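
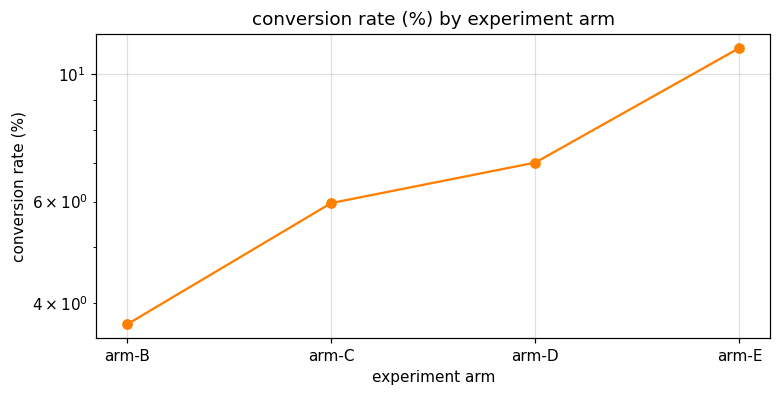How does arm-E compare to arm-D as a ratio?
arm-E ≈ 11, arm-D ≈ 7; 11/7 ≈ 1.57.

≈ 1.57×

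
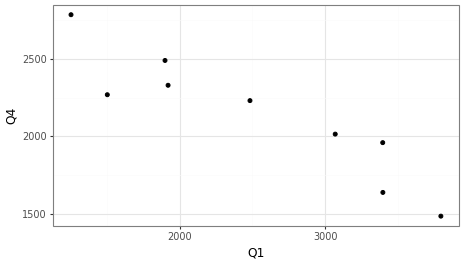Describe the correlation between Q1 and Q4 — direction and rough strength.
Points are negatively correlated; strong (|r| ≈ 0.9).

negative, strong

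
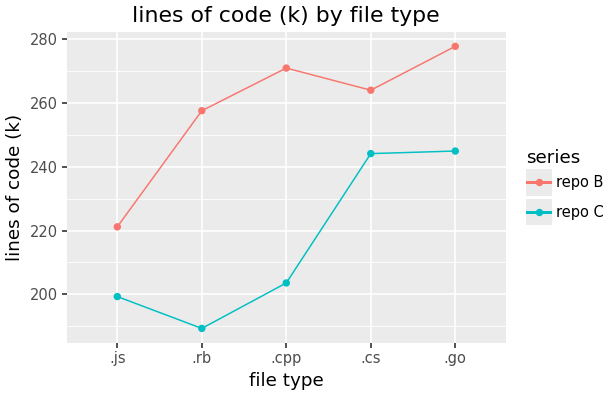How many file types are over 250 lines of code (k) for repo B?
Above 250: .rb, .cpp, .cs, .go.

4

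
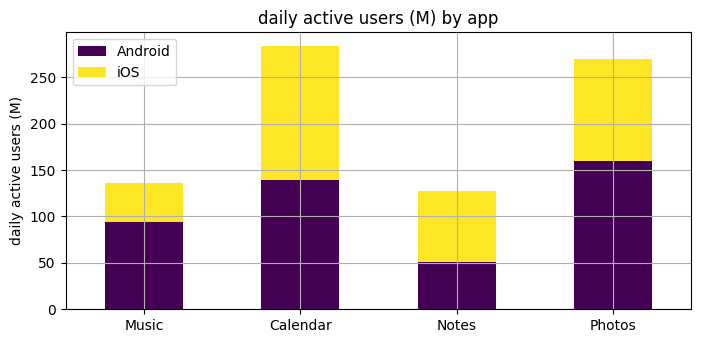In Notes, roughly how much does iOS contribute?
≈ 75

iOS top ≈ 125, bottom ≈ 50; segment ≈ 75.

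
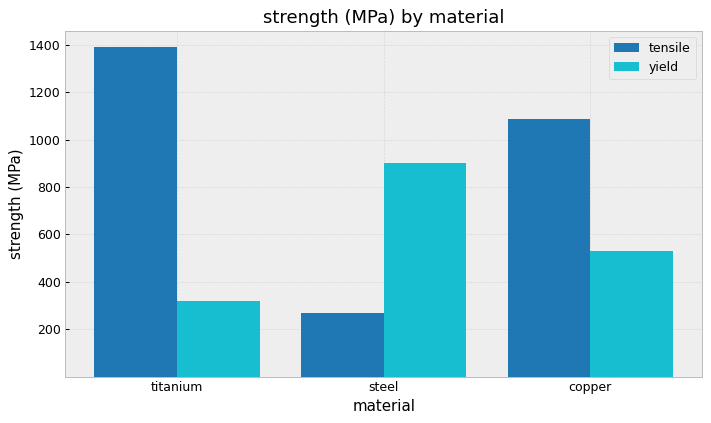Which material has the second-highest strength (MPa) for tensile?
copper

Top 3 for tensile: titanium ≈ 1400, copper ≈ 1000, steel ≈ 200.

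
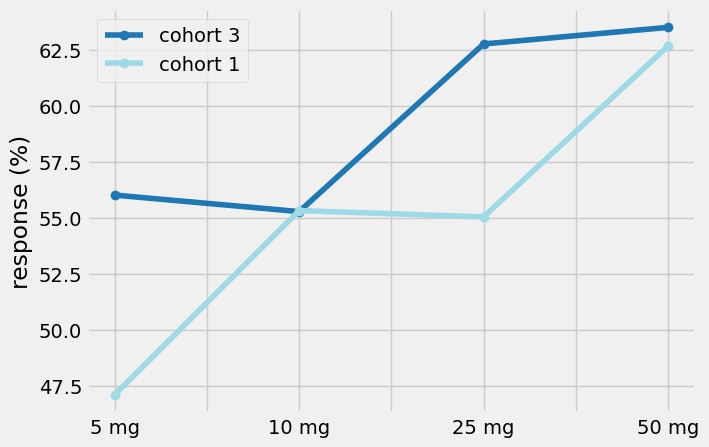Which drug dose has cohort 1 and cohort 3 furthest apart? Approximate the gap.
5 mg: cohort 1 ≈ 48, cohort 3 ≈ 56 → gap ≈ 8. Next-largest (25 mg) is only ≈ 6.

5 mg, ≈ 8 %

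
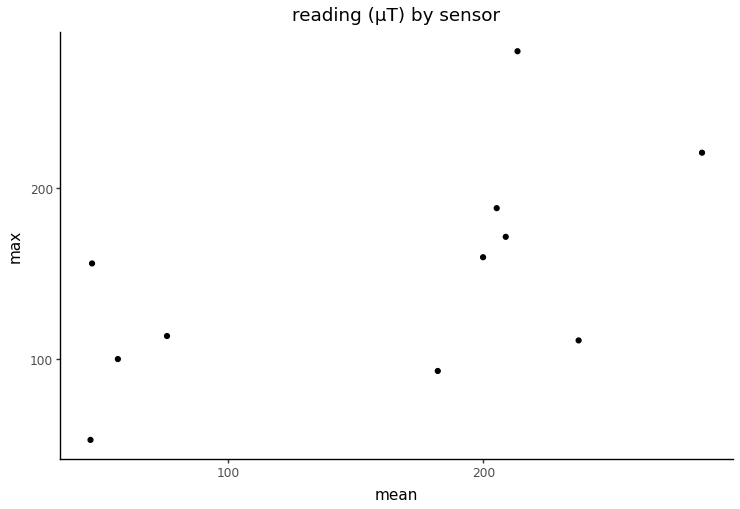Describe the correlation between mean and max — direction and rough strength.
positive, moderate

Points are positively correlated; moderate (|r| ≈ 0.6).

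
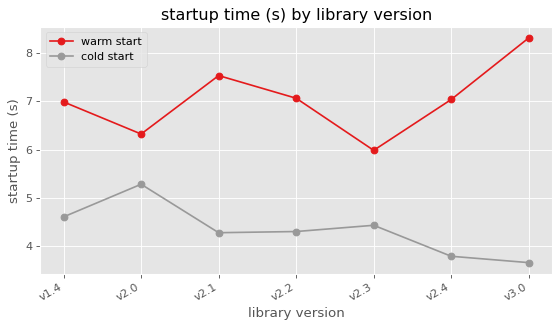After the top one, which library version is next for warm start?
Top 3 for warm start: v3.0 ≈ 8.5, v2.1 ≈ 7.5, v2.2 ≈ 7.0.

v2.1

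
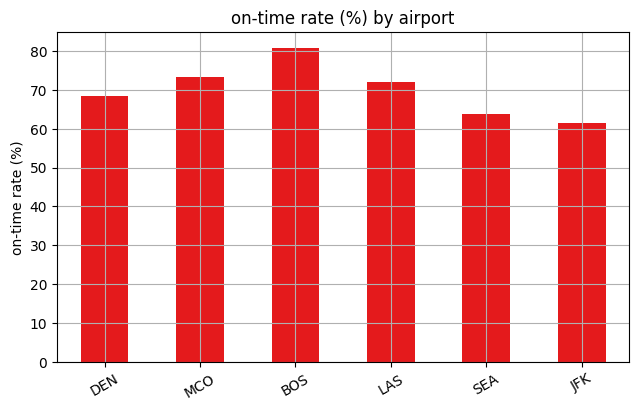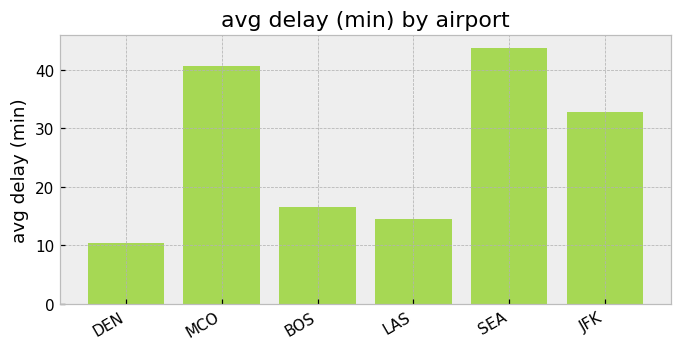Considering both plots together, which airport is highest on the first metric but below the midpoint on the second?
BOS

Chart 2 median avg delay (min) ≈ 25; below-median airports: DEN, BOS, LAS. Among those, BOS has the highest on-time rate (%) (≈ 80).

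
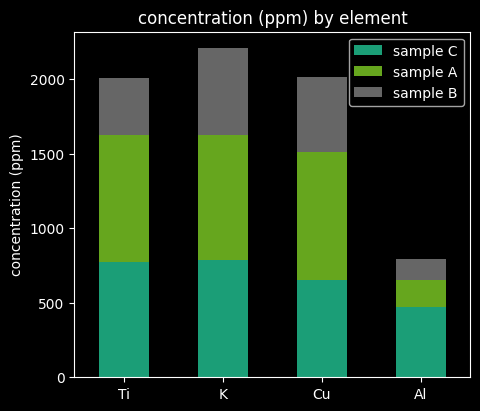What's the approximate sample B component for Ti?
≈ 400

sample B top ≈ 2000, bottom ≈ 1600; segment ≈ 400.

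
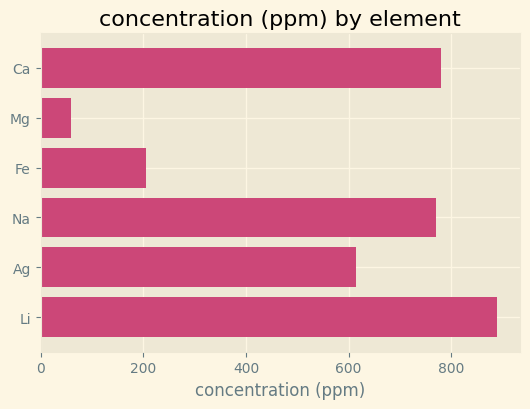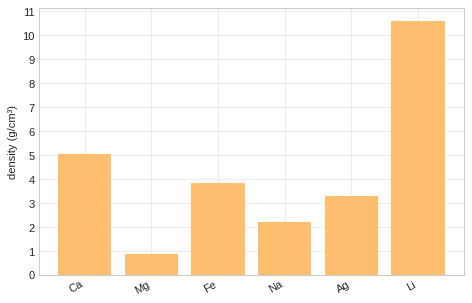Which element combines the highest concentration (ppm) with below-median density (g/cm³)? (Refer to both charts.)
Chart 2 median density (g/cm³) ≈ 4; below-median elements: Mg, Na, Ag. Among those, Na has the highest concentration (ppm) (≈ 800).

Na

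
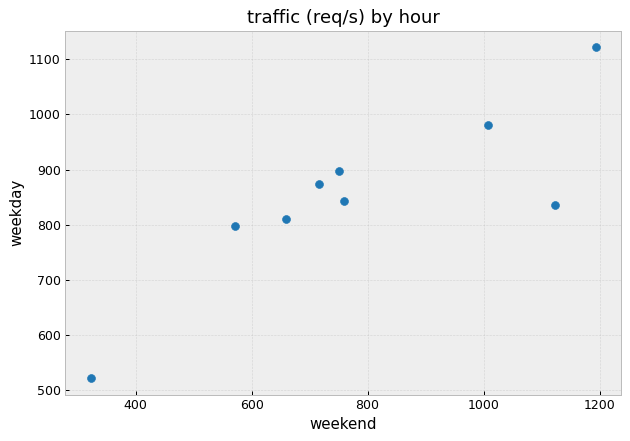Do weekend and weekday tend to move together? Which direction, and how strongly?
positive, strong

Points are positively correlated; strong (|r| ≈ 0.8).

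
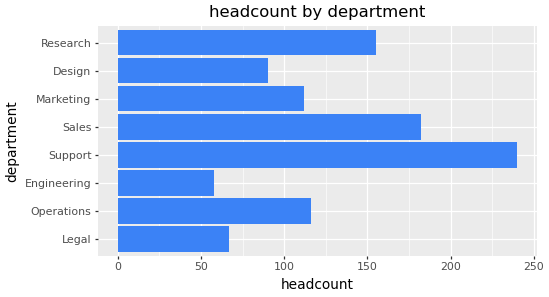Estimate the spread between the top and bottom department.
Max Support ≈ 240, min Engineering ≈ 60; range ≈ 180.

≈ 180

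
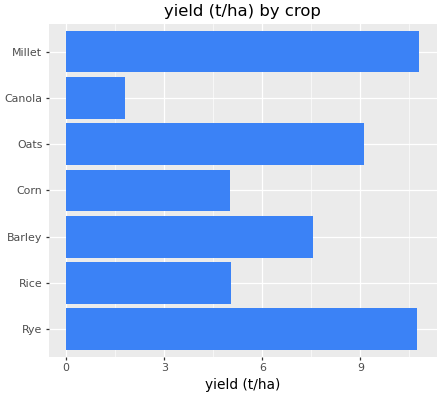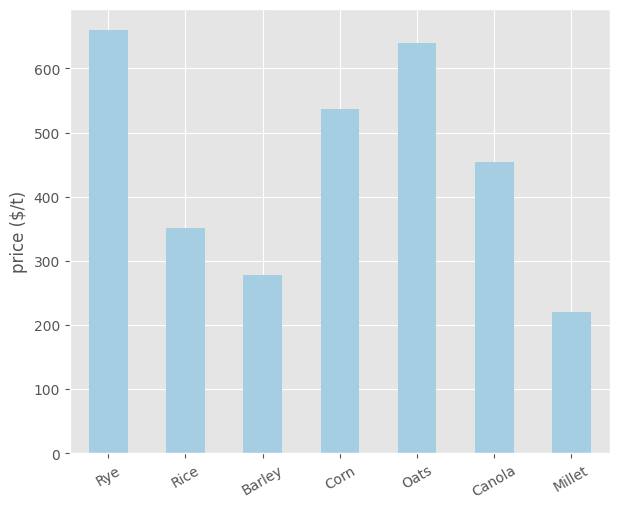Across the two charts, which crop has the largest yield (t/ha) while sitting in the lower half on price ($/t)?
Millet

Chart 2 median price ($/t) ≈ 500; below-median crops: Rice, Barley, Millet. Among those, Millet has the highest yield (t/ha) (≈ 11).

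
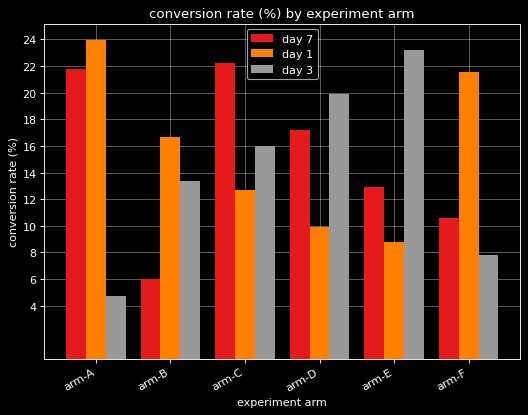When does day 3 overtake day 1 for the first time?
arm-B: day 3 ≈ 14 vs day 1 ≈ 16 (not yet); arm-C: day 3 ≈ 16 vs day 1 ≈ 12 (first crossover).

arm-C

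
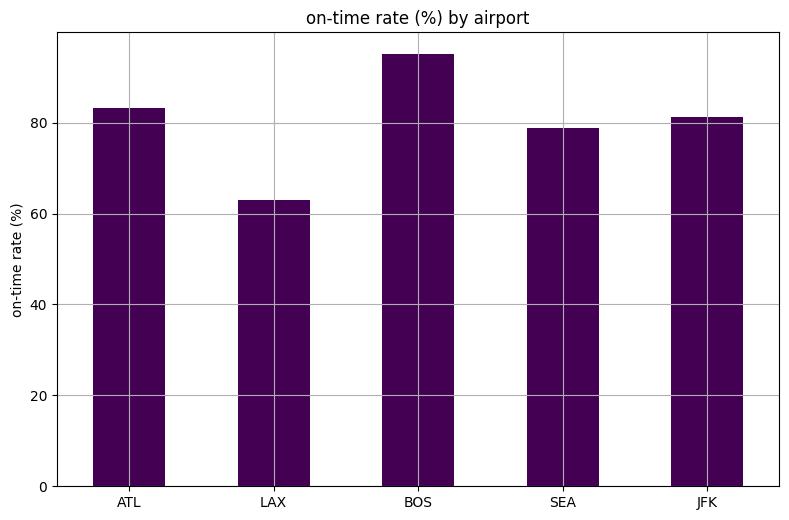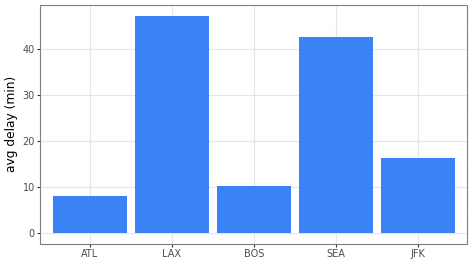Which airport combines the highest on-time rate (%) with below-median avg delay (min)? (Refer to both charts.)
Chart 2 median avg delay (min) ≈ 15; below-median airports: ATL, BOS. Among those, BOS has the highest on-time rate (%) (≈ 100).

BOS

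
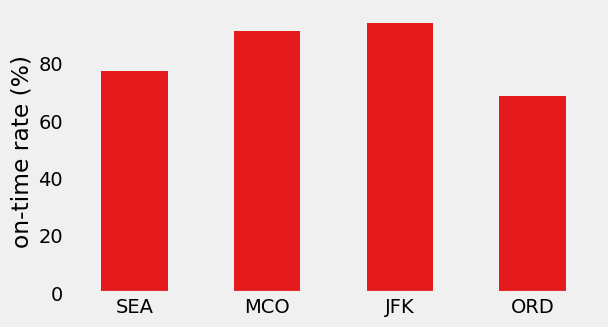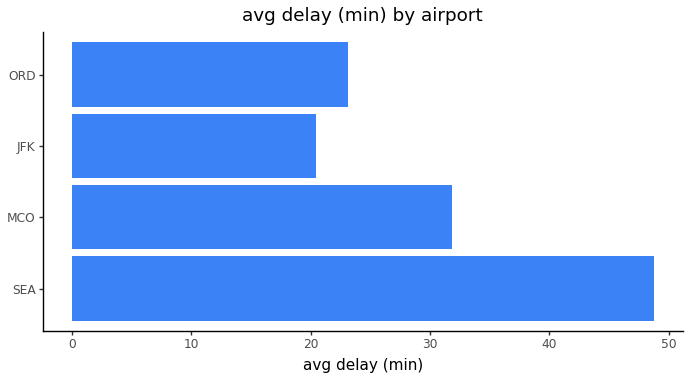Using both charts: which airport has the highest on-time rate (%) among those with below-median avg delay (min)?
Chart 2 median avg delay (min) ≈ 25; below-median airports: JFK, ORD. Among those, JFK has the highest on-time rate (%) (≈ 90).

JFK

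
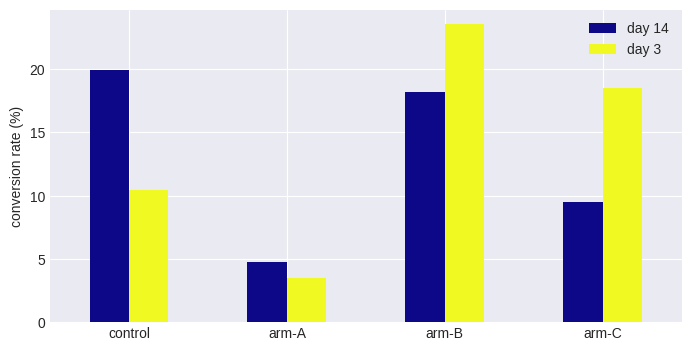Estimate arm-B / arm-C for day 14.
arm-B ≈ 18, arm-C ≈ 10; 18/10 ≈ 1.8.

≈ 1.8×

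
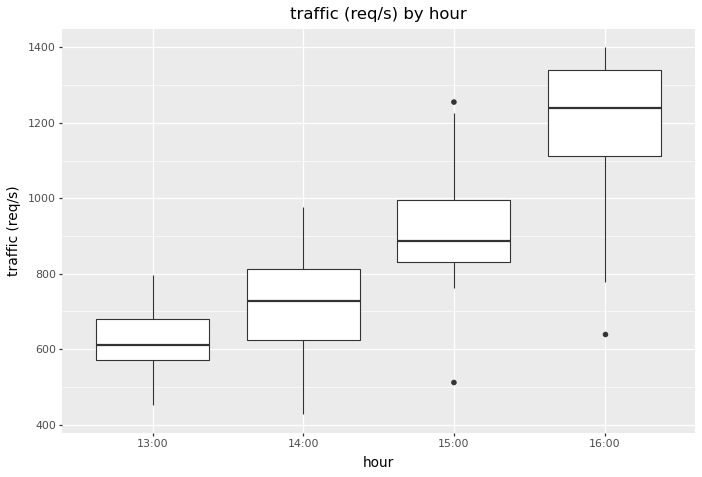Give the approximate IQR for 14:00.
≈ 200

Q3 ≈ 800, Q1 ≈ 600; IQR ≈ 200.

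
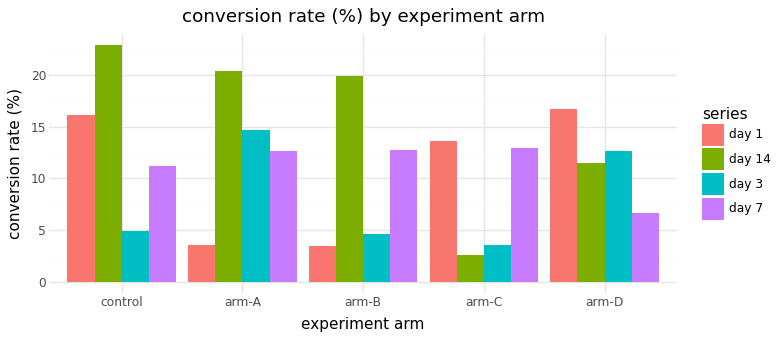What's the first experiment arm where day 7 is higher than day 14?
arm-C

arm-B: day 7 ≈ 12 vs day 14 ≈ 20 (not yet); arm-C: day 7 ≈ 12 vs day 14 ≈ 2 (first crossover).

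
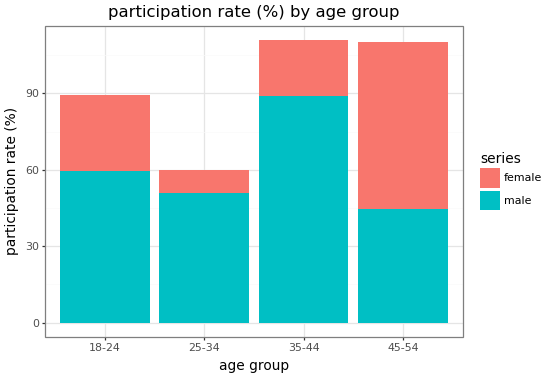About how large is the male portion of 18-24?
male top ≈ 60, bottom ≈ 0; segment ≈ 60.

≈ 60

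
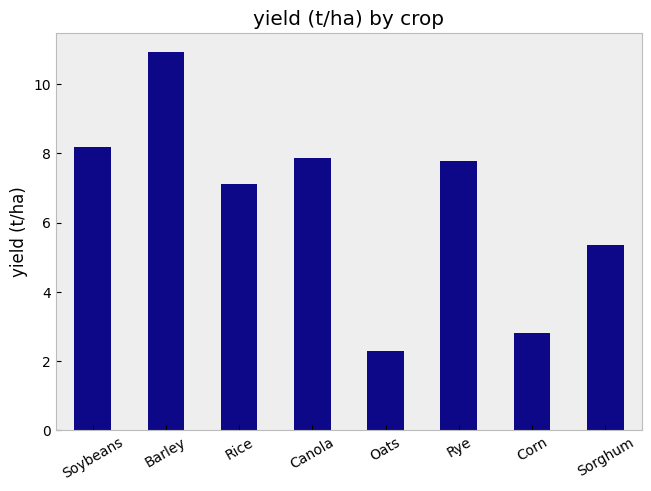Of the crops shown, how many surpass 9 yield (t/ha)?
Above 9: Barley.

1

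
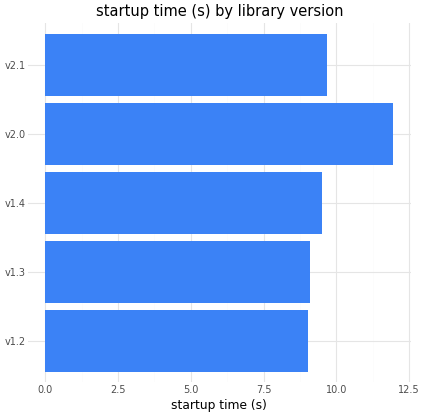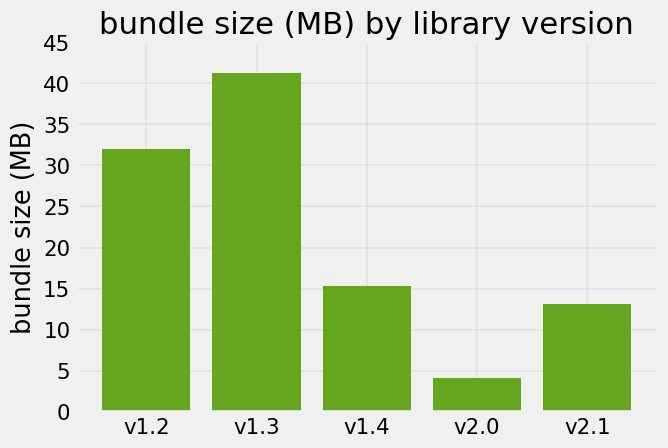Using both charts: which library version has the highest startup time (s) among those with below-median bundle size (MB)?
Chart 2 median bundle size (MB) ≈ 15; below-median library versions: v2.0, v2.1. Among those, v2.0 has the highest startup time (s) (≈ 12).

v2.0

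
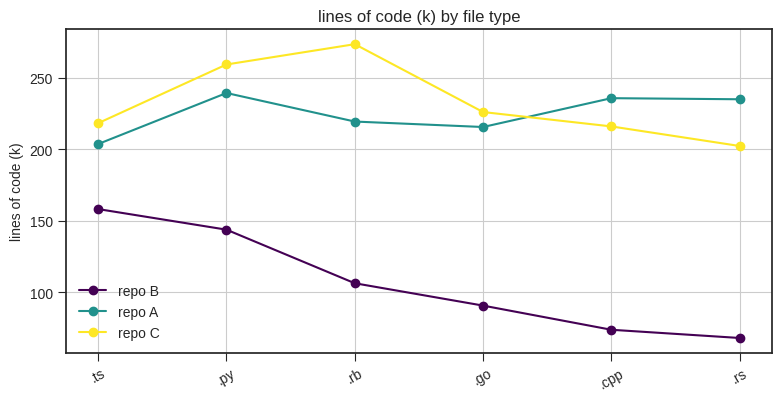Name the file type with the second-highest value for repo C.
Top 3 for repo C: .rb ≈ 280, .py ≈ 260, .go ≈ 220.

.py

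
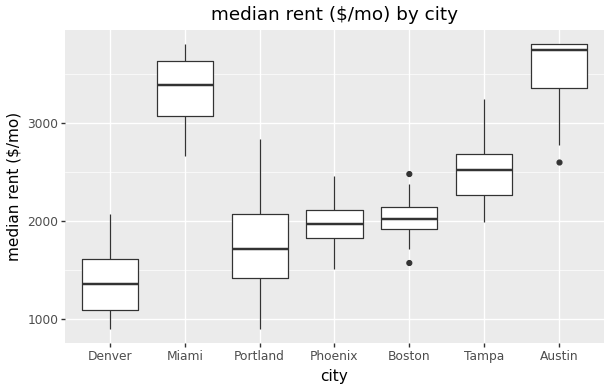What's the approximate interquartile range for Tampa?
Q3 ≈ 2600, Q1 ≈ 2200; IQR ≈ 400.

≈ 400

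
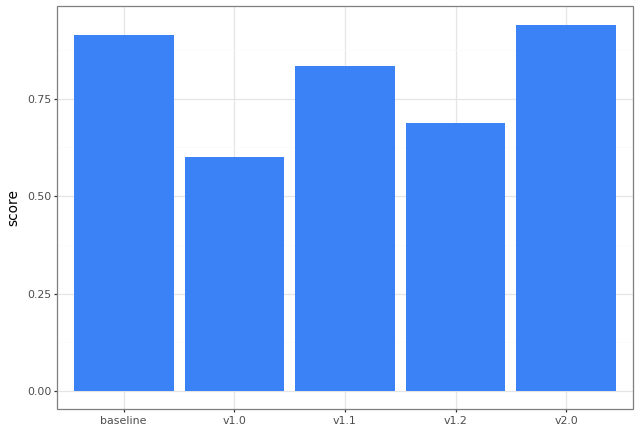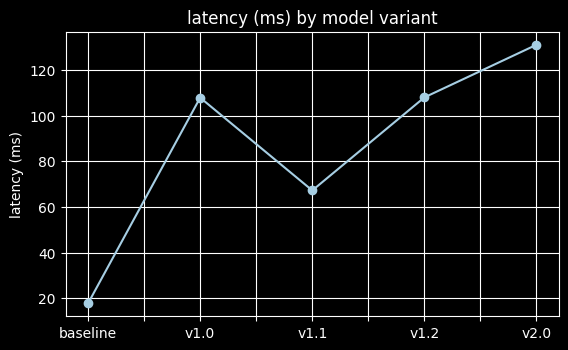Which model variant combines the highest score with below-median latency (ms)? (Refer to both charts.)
baseline

Chart 2 median latency (ms) ≈ 100; below-median model variants: baseline, v1.1. Among those, baseline has the highest score (≈ 0.9).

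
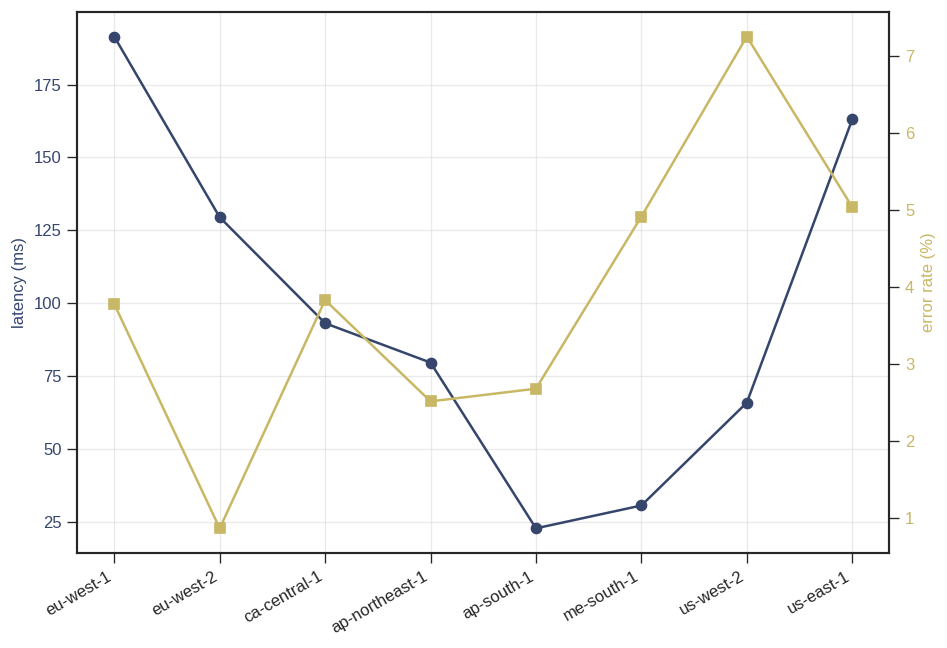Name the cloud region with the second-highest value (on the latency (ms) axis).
us-east-1

Top 3 (on the latency (ms) axis): eu-west-1 ≈ 200, us-east-1 ≈ 160, eu-west-2 ≈ 120.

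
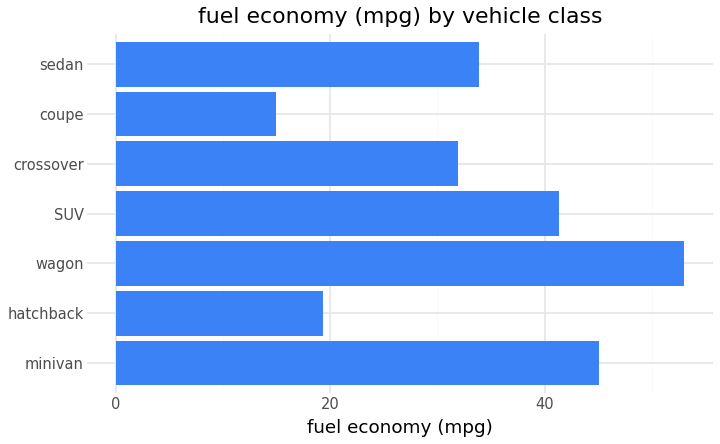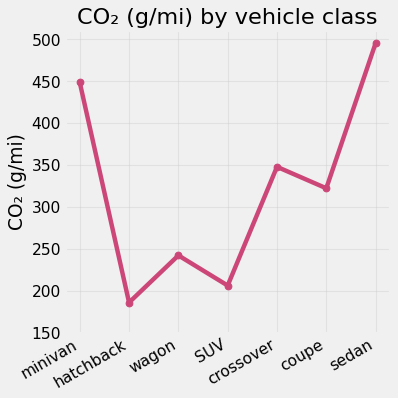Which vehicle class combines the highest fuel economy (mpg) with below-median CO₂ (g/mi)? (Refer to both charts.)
wagon

Chart 2 median CO₂ (g/mi) ≈ 300; below-median vehicle classes: hatchback, wagon, SUV. Among those, wagon has the highest fuel economy (mpg) (≈ 55).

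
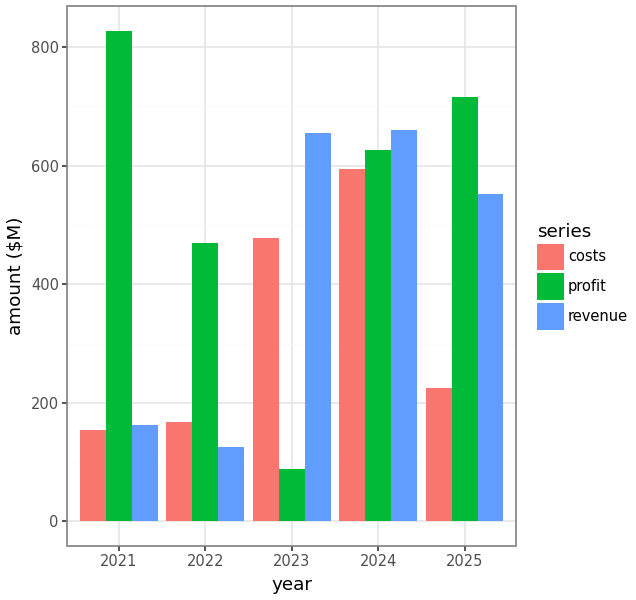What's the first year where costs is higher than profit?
2023

2022: costs ≈ 200 vs profit ≈ 500 (not yet); 2023: costs ≈ 500 vs profit ≈ 100 (first crossover).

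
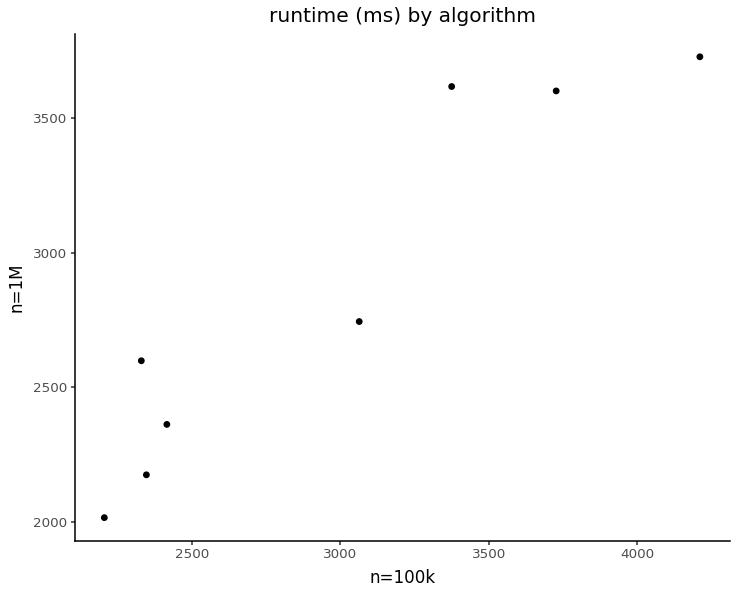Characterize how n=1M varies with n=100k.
Points are positively correlated; strong (|r| ≈ 0.9).

positive, strong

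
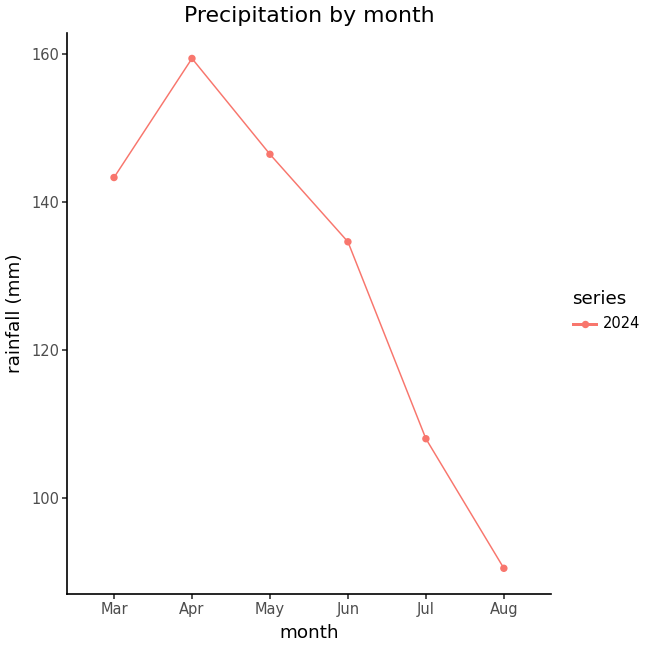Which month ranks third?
Top 4: Apr ≈ 160, May ≈ 150, Mar ≈ 140, Jun ≈ 130.

Mar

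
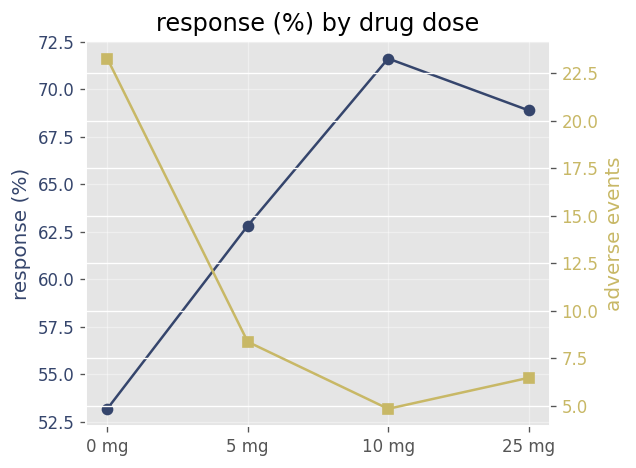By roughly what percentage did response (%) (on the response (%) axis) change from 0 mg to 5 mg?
0 mg ≈ 54, 5 mg ≈ 62; (62 − 54) / 54 ≈ +14.8%.

≈ +14.8%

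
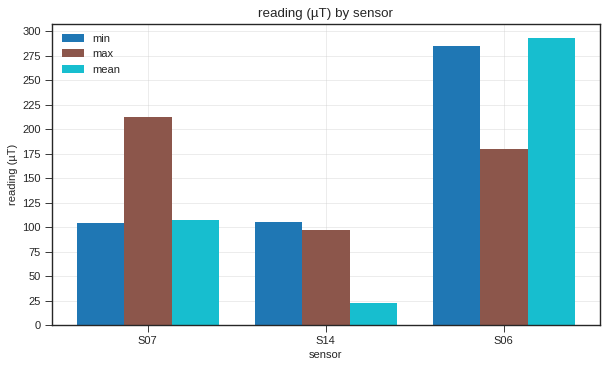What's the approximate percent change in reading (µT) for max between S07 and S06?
S07 ≈ 200, S06 ≈ 175; (175 − 200) / 200 ≈ -12.5%.

≈ -12.5%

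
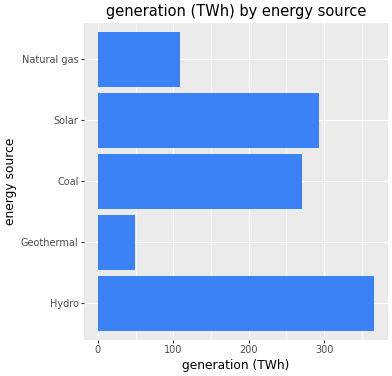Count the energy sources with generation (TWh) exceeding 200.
Above 200: Hydro, Coal, Solar.

3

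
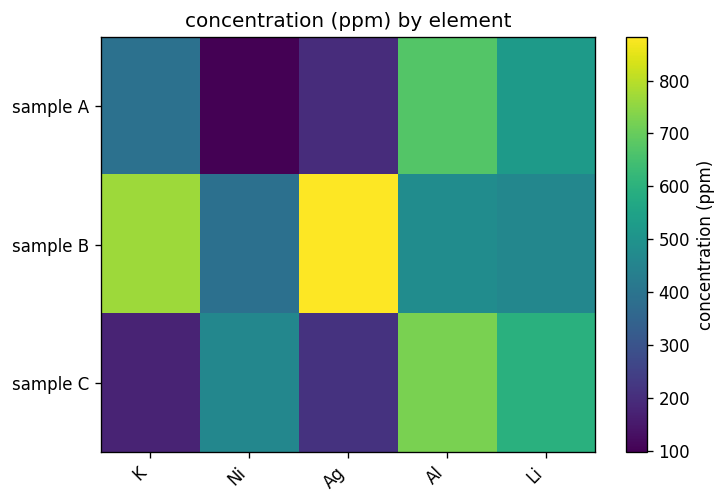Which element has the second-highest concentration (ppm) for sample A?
Li

Top 3 for sample A: Al ≈ 700, Li ≈ 500, K ≈ 400.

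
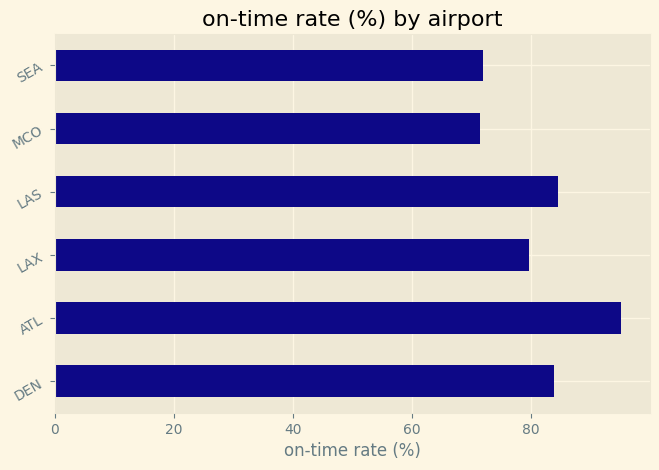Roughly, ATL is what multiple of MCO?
≈ 1.43×

ATL ≈ 100, MCO ≈ 70; 100/70 ≈ 1.43.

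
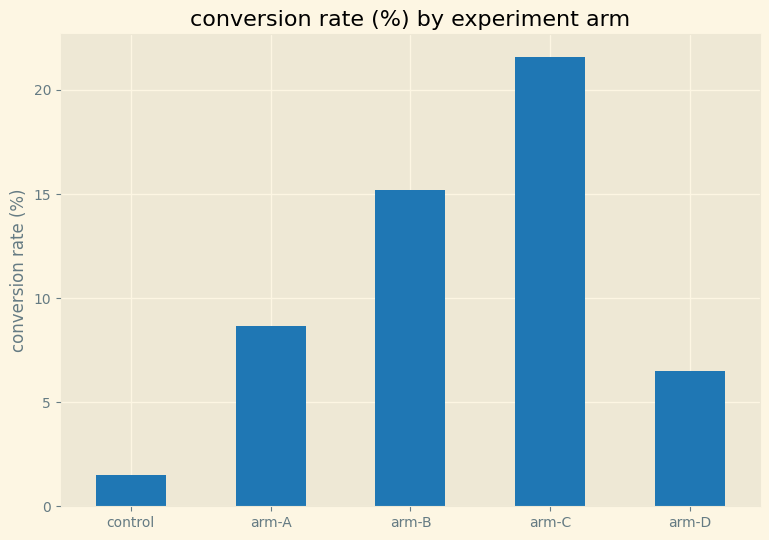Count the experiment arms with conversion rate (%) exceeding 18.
1

Above 18: arm-C.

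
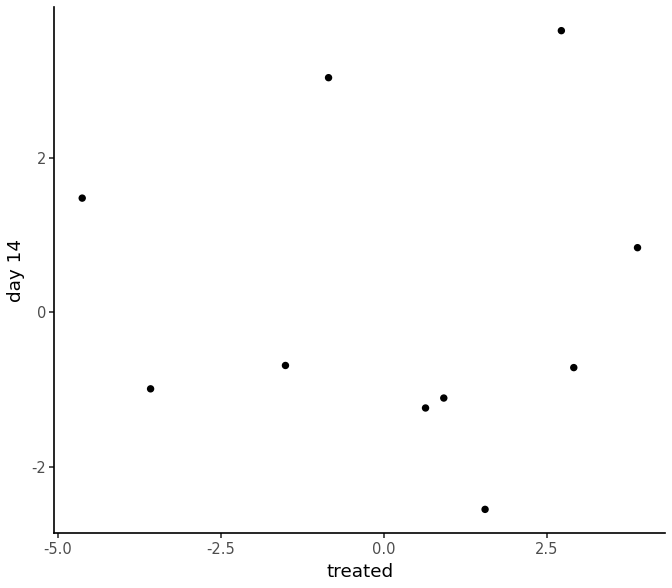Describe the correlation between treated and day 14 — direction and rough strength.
Points are roughly uncorrelated; weak (|r| ≈ 0.0).

no clear correlation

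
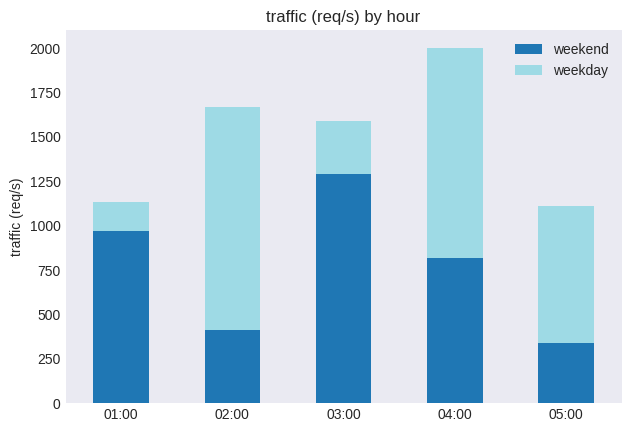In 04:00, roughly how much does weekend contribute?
weekend top ≈ 800, bottom ≈ 0; segment ≈ 800.

≈ 800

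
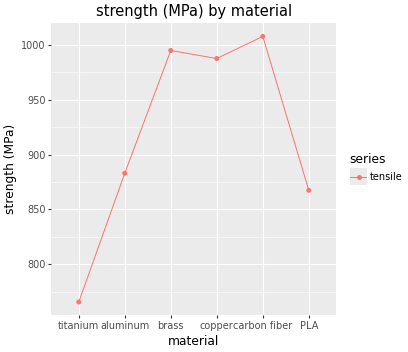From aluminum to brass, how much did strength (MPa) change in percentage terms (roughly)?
≈ +14.3%

aluminum ≈ 875, brass ≈ 1000; (1000 − 875) / 875 ≈ +14.3%.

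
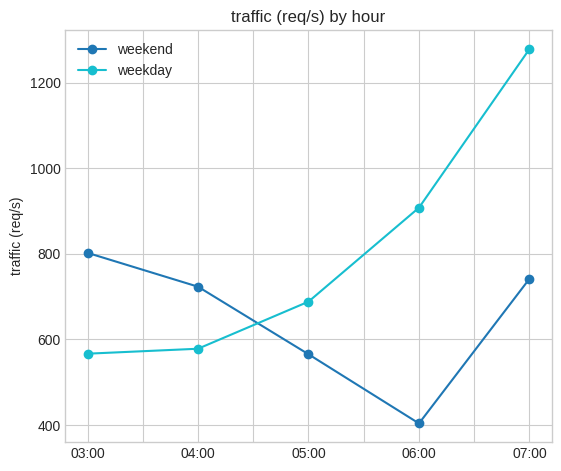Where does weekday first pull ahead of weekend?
04:00: weekday ≈ 600 vs weekend ≈ 700 (not yet); 05:00: weekday ≈ 700 vs weekend ≈ 600 (first crossover).

05:00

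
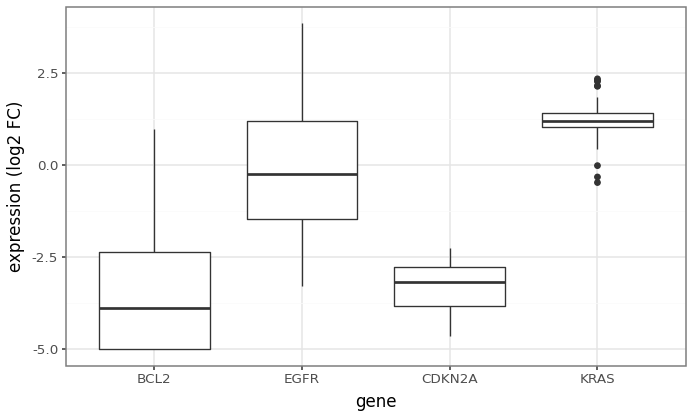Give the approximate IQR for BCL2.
≈ 2.5

Q3 ≈ -2.5, Q1 ≈ -5.0; IQR ≈ 2.5.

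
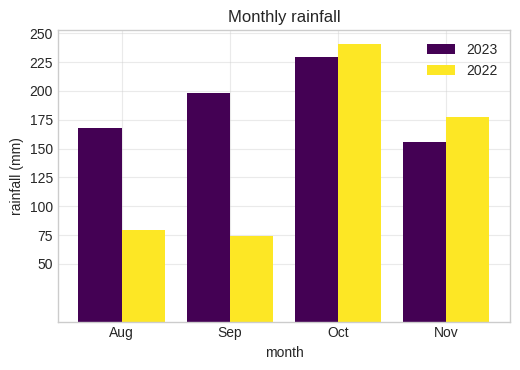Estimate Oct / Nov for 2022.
≈ 1.43×

Oct ≈ 250, Nov ≈ 175; 250/175 ≈ 1.43.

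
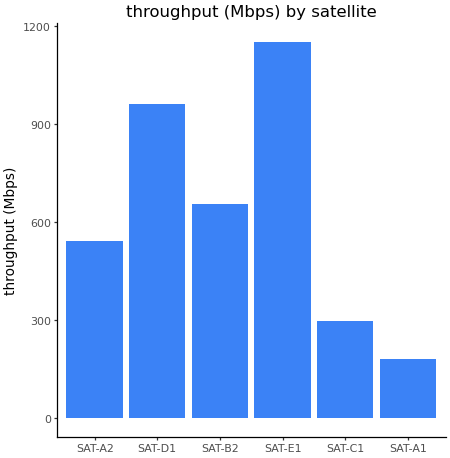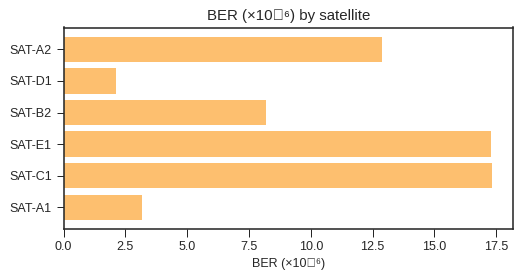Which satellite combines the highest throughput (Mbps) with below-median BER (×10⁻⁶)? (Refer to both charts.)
SAT-D1

Chart 2 median BER (×10⁻⁶) ≈ 10; below-median satellites: SAT-D1, SAT-B2, SAT-A1. Among those, SAT-D1 has the highest throughput (Mbps) (≈ 1000).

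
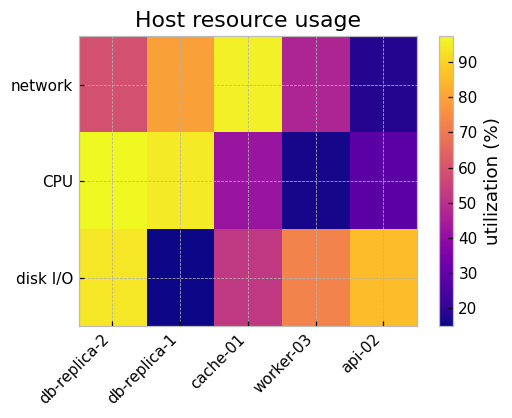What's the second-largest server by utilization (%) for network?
db-replica-1

Top 3 for network: cache-01 ≈ 100, db-replica-1 ≈ 80, db-replica-2 ≈ 60.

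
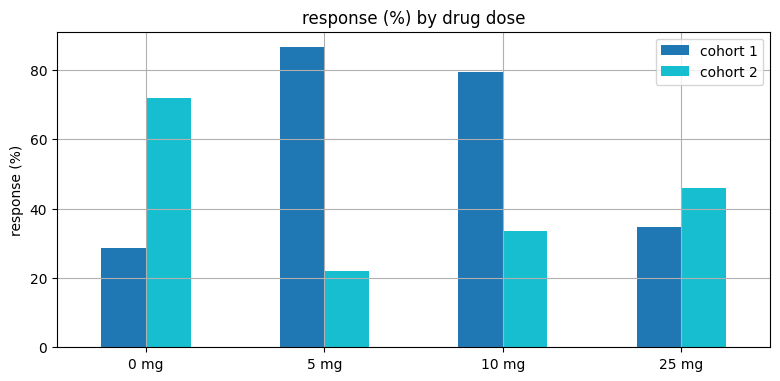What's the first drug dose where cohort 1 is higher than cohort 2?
0 mg: cohort 1 ≈ 30 vs cohort 2 ≈ 70 (not yet); 5 mg: cohort 1 ≈ 90 vs cohort 2 ≈ 20 (first crossover).

5 mg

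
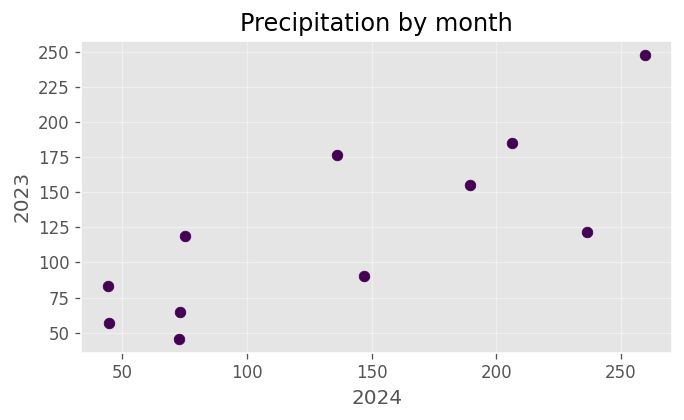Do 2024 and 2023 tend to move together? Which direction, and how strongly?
Points are positively correlated; strong (|r| ≈ 0.8).

positive, strong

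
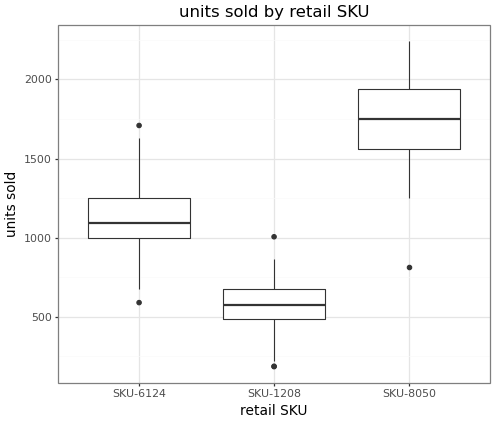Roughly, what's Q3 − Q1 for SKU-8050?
≈ 400

Q3 ≈ 2000, Q1 ≈ 1600; IQR ≈ 400.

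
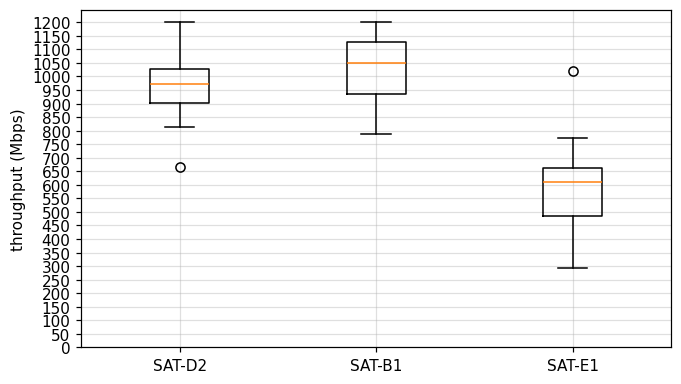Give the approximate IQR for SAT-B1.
≈ 200

Q3 ≈ 1150, Q1 ≈ 950; IQR ≈ 200.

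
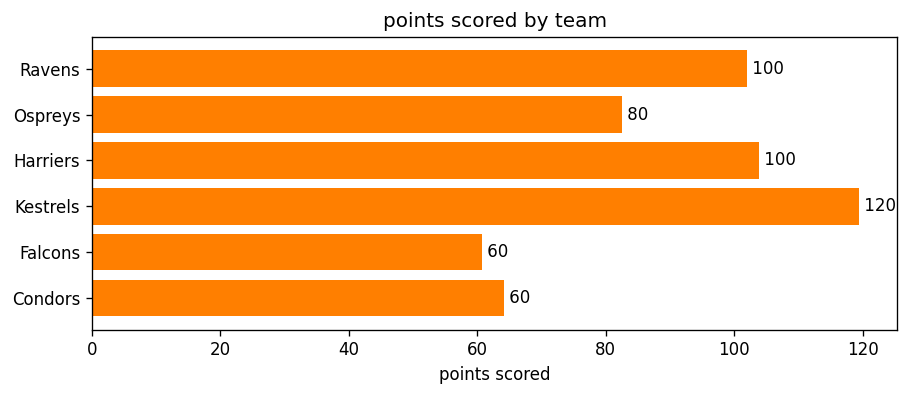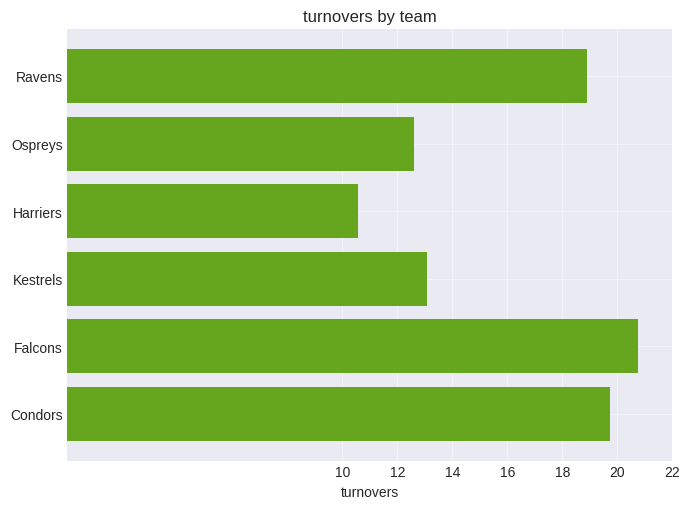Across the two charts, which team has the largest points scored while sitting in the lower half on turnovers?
Kestrels

Chart 2 median turnovers ≈ 16; below-median teams: Ospreys, Harriers, Kestrels. Among those, Kestrels has the highest points scored (≈ 120).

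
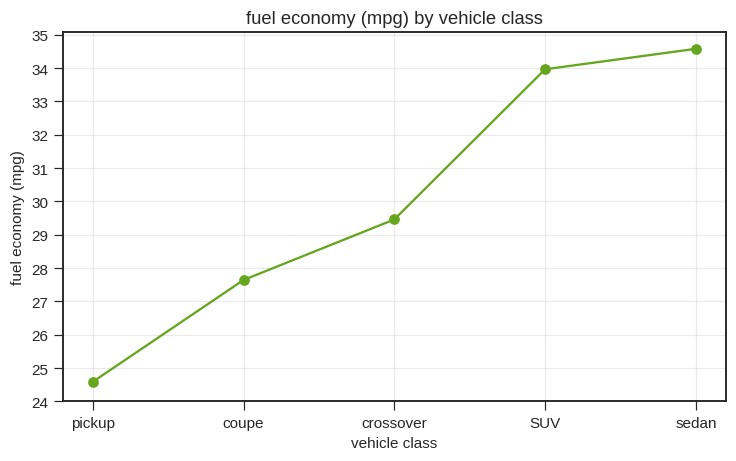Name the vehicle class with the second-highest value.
SUV

Top 3: sedan ≈ 35, SUV ≈ 34, crossover ≈ 29.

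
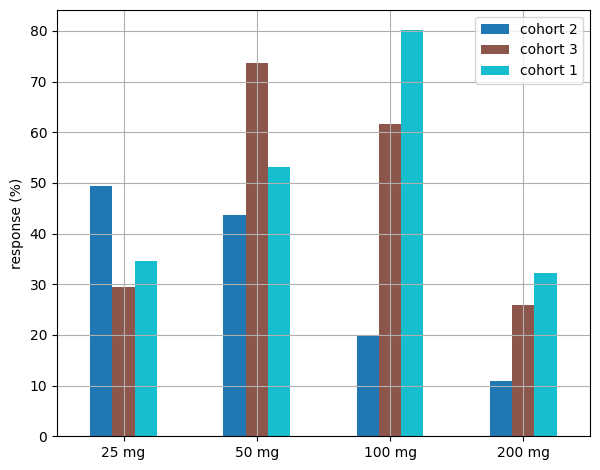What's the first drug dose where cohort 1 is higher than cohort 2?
50 mg

25 mg: cohort 1 ≈ 30 vs cohort 2 ≈ 50 (not yet); 50 mg: cohort 1 ≈ 50 vs cohort 2 ≈ 40 (first crossover).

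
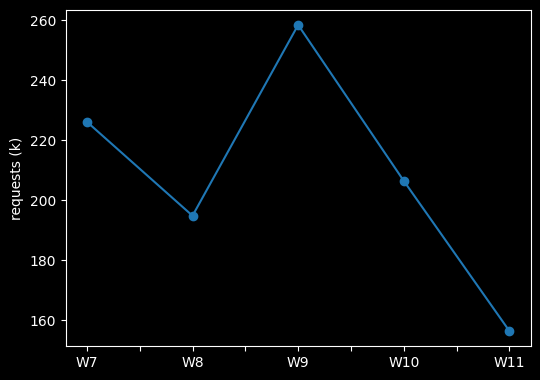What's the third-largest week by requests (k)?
W10

Top 4: W9 ≈ 260, W7 ≈ 230, W10 ≈ 210, W8 ≈ 190.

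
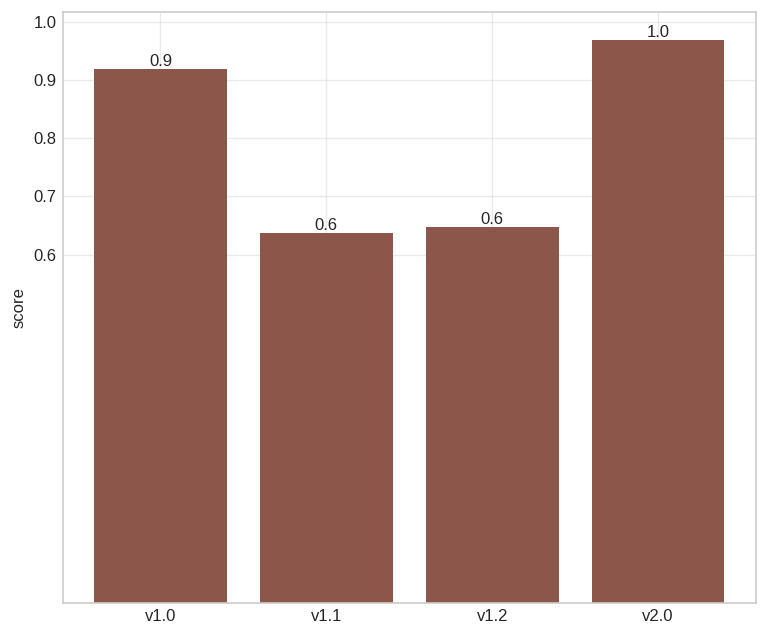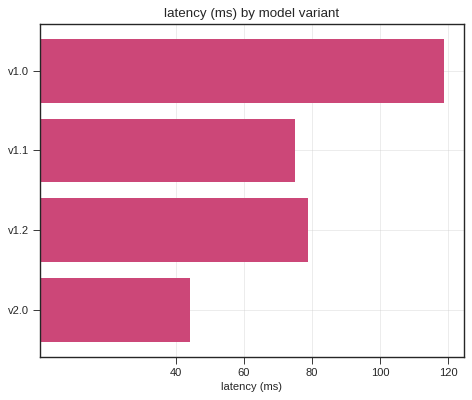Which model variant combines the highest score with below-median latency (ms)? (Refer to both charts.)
v2.0

Chart 2 median latency (ms) ≈ 80; below-median model variants: v1.1, v2.0. Among those, v2.0 has the highest score (≈ 1).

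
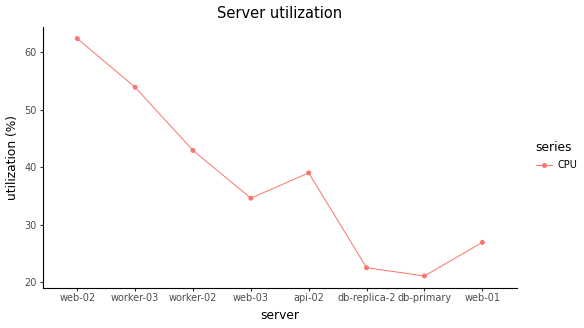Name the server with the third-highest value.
worker-02

Top 4: web-02 ≈ 60, worker-03 ≈ 55, worker-02 ≈ 45, api-02 ≈ 40.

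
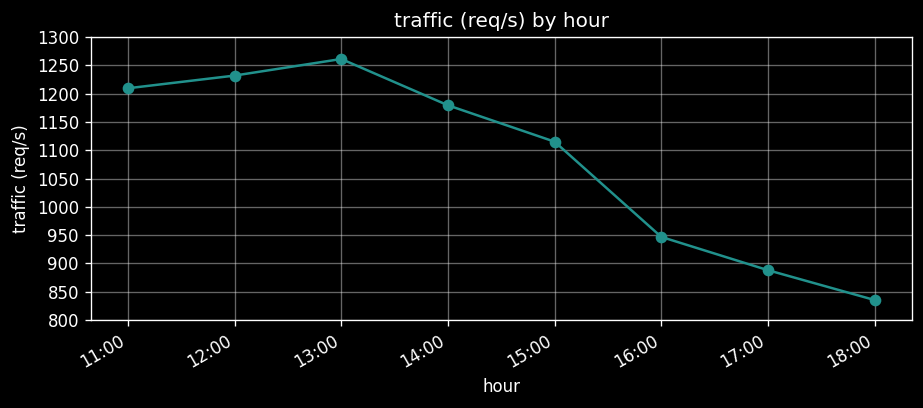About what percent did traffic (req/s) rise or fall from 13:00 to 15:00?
13:00 ≈ 1250, 15:00 ≈ 1100; (1100 − 1250) / 1250 ≈ -12%.

≈ -12%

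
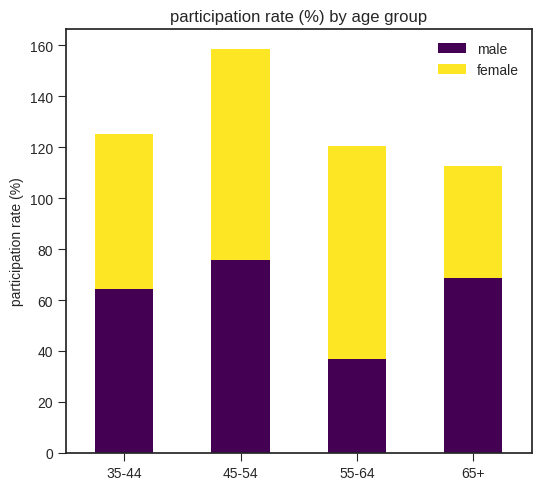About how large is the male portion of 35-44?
≈ 60

male top ≈ 60, bottom ≈ 0; segment ≈ 60.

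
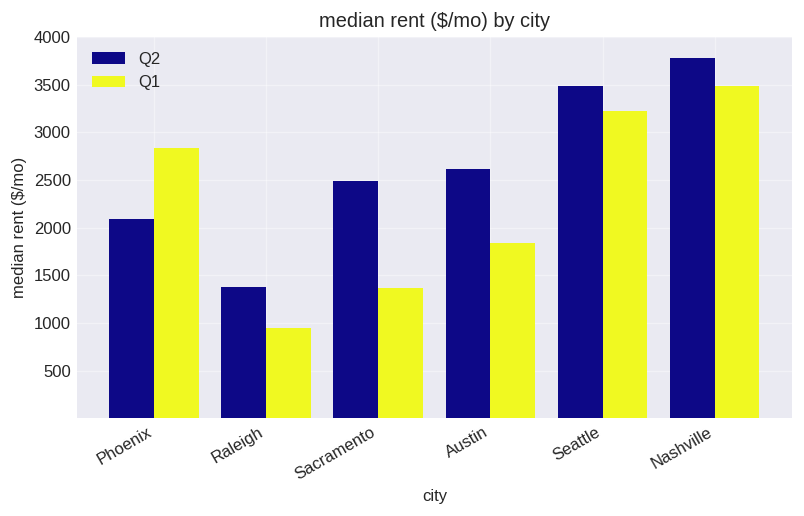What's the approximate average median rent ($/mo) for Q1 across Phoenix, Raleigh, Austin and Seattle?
≈ 2250

(3000 + 1000 + 2000 + 3000) / 4 ≈ 2250.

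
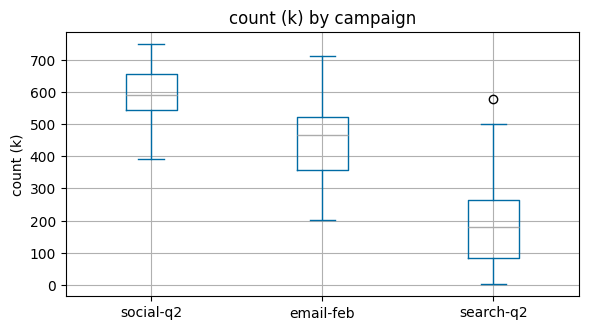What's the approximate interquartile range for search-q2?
≈ 150

Q3 ≈ 250, Q1 ≈ 100; IQR ≈ 150.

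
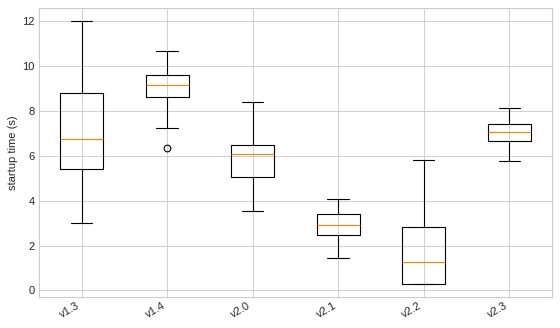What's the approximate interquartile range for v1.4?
≈ 1

Q3 ≈ 10, Q1 ≈ 9; IQR ≈ 1.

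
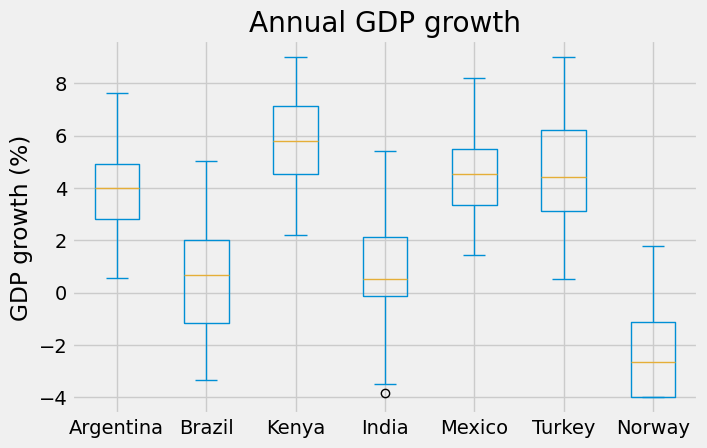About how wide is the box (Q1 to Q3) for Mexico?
≈ 2

Q3 ≈ 5, Q1 ≈ 3; IQR ≈ 2.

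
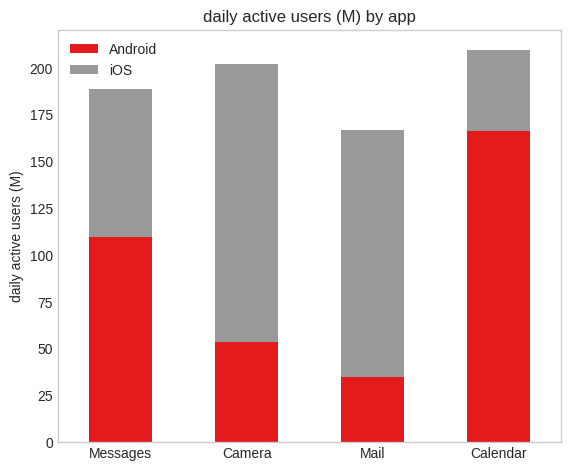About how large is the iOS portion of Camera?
≈ 140

iOS top ≈ 200, bottom ≈ 60; segment ≈ 140.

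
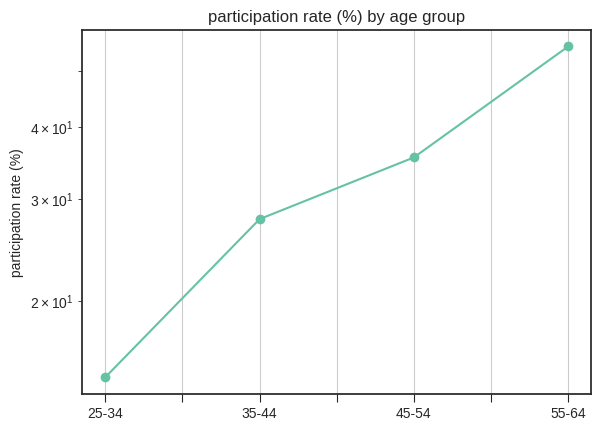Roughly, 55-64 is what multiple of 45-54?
55-64 ≈ 55, 45-54 ≈ 35; 55/35 ≈ 1.57.

≈ 1.57×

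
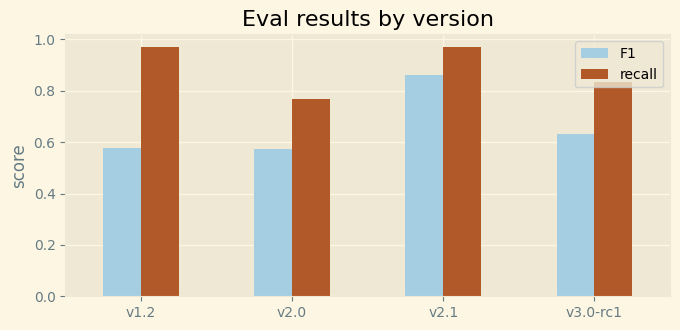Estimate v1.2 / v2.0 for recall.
≈ 1.25×

v1.2 ≈ 1.0, v2.0 ≈ 0.8; 1.0/0.8 ≈ 1.25.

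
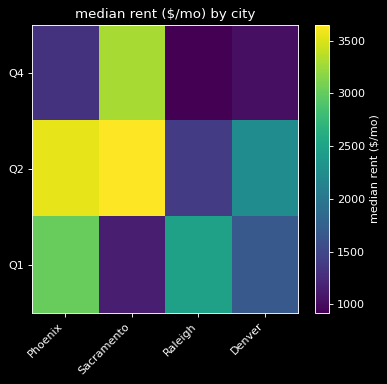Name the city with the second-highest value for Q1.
Raleigh

Top 3 for Q1: Phoenix ≈ 3000, Raleigh ≈ 2500, Denver ≈ 1500.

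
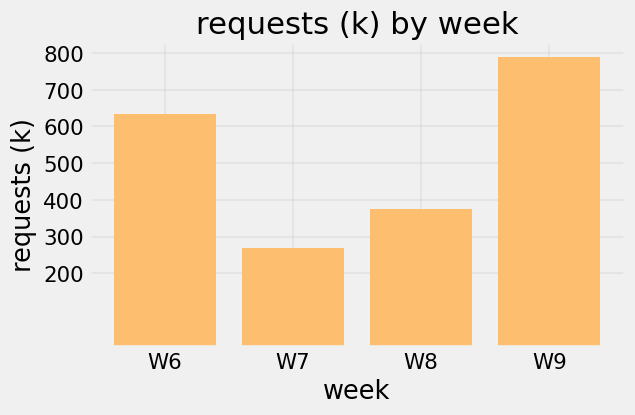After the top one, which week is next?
Top 3: W9 ≈ 800, W6 ≈ 600, W8 ≈ 400.

W6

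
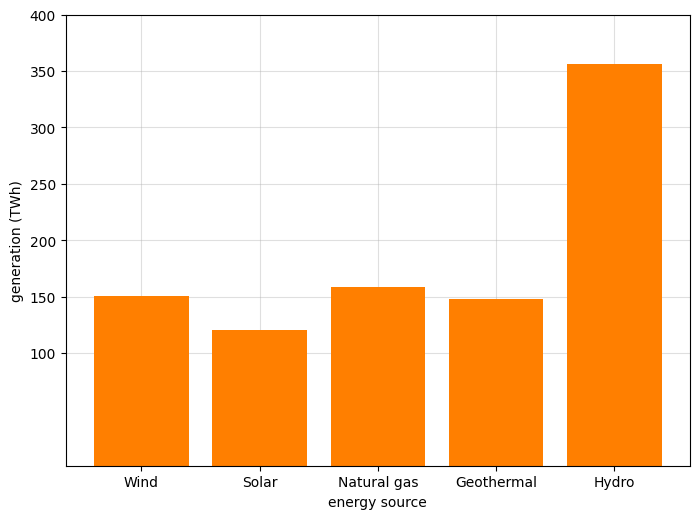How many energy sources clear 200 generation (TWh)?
Above 200: Hydro.

1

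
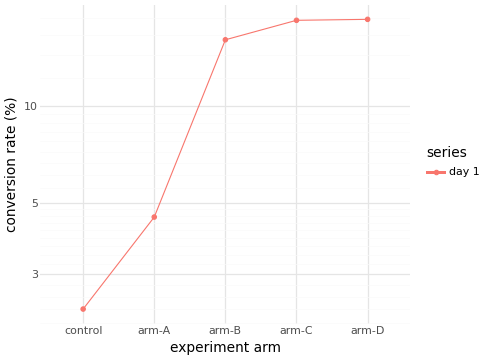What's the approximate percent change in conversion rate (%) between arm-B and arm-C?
arm-B ≈ 16, arm-C ≈ 18; (18 − 16) / 16 ≈ +12.5%.

≈ +12.5%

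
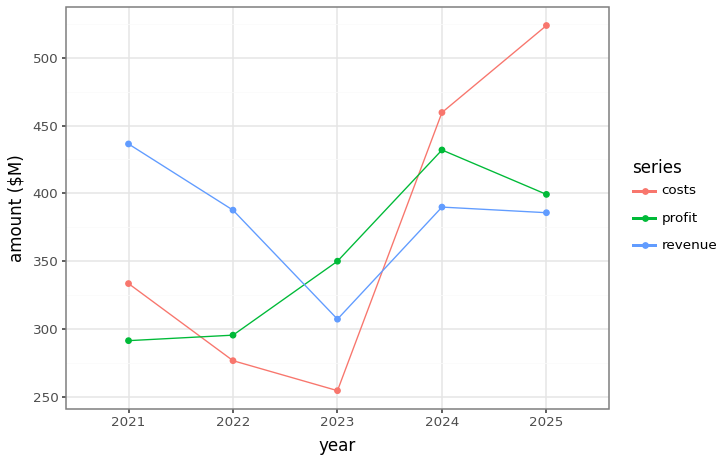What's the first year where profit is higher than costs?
2022

2021: profit ≈ 300 vs costs ≈ 325 (not yet); 2022: profit ≈ 300 vs costs ≈ 275 (first crossover).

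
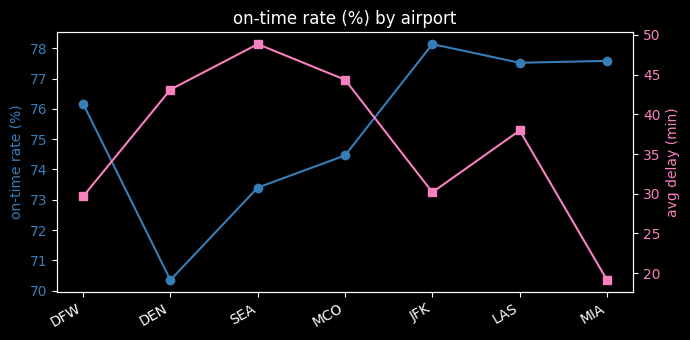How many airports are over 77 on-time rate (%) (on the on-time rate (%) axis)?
3

Above 77: JFK, LAS, MIA.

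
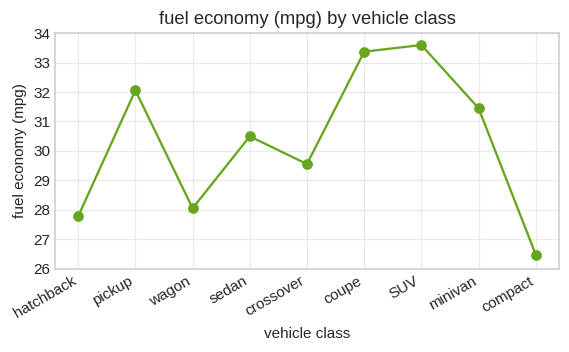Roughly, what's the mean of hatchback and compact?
≈ 27

(28 + 26) / 2 ≈ 27.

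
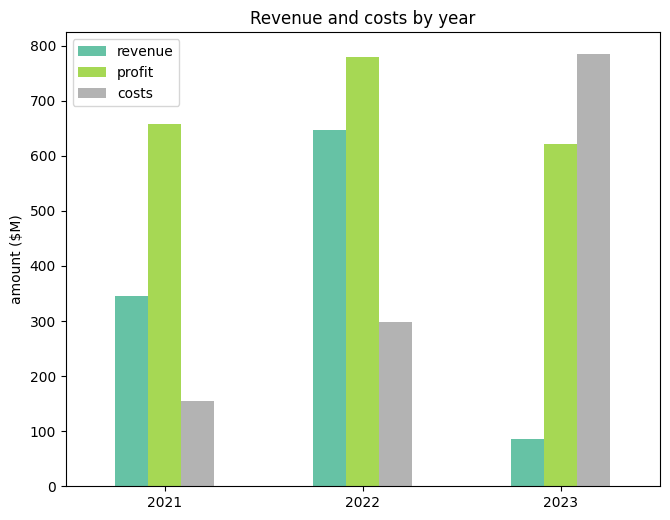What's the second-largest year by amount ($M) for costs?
Top 3 for costs: 2023 ≈ 800, 2022 ≈ 300, 2021 ≈ 200.

2022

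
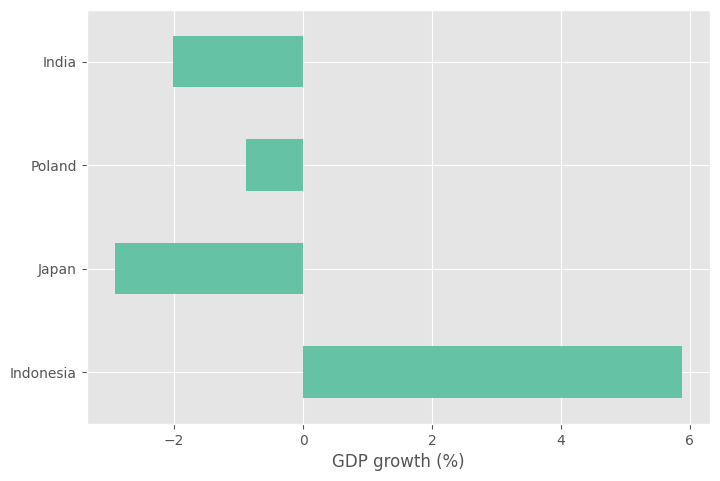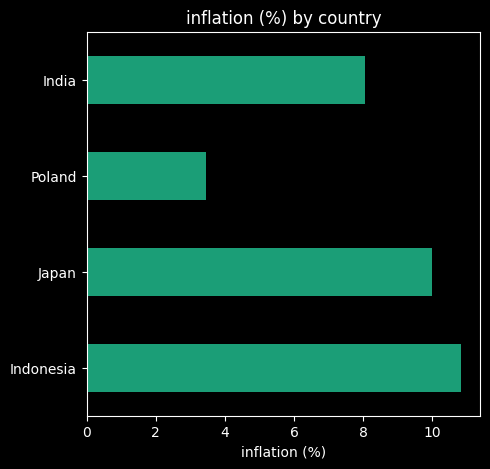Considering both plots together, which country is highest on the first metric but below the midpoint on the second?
Chart 2 median inflation (%) ≈ 9; below-median countries: Poland, India. Among those, Poland has the highest GDP growth (%) (≈ -1).

Poland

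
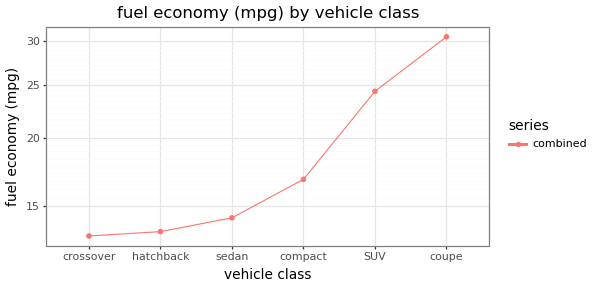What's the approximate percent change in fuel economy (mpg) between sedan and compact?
≈ +14.3%

sedan ≈ 14, compact ≈ 16; (16 − 14) / 14 ≈ +14.3%.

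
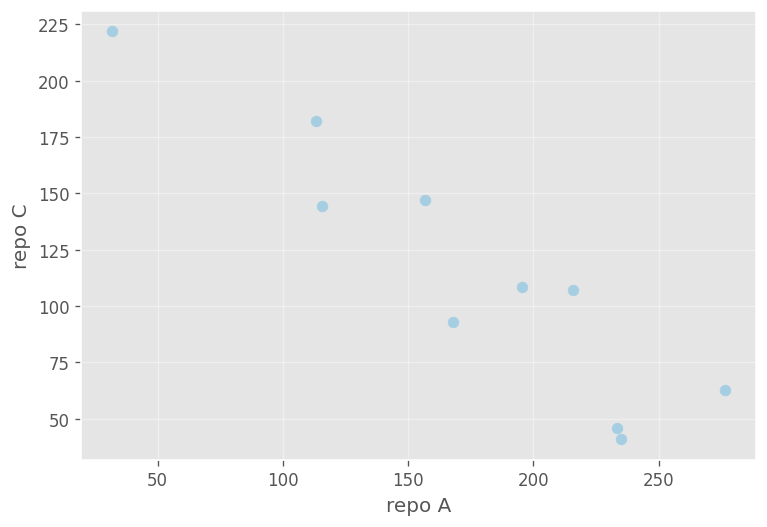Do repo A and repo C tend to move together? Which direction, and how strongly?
negative, strong

Points are negatively correlated; strong (|r| ≈ 0.9).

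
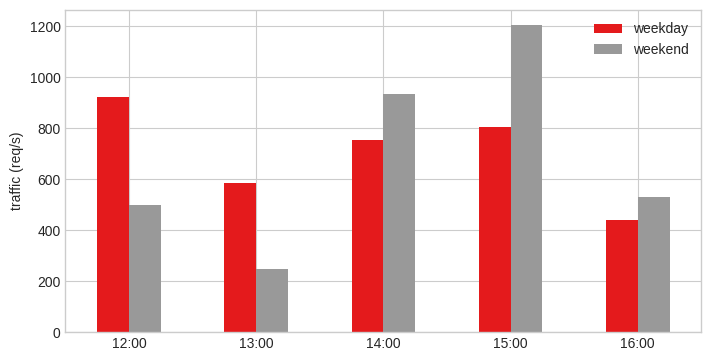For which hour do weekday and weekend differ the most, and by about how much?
12:00, ≈ 600 req/s

12:00: weekday ≈ 1000, weekend ≈ 400 → gap ≈ 600. Next-largest (15:00) is only ≈ 400.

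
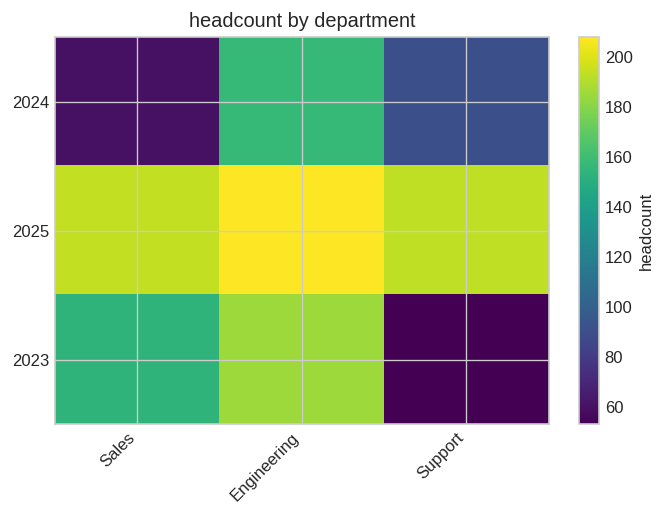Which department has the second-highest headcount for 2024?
Top 3 for 2024: Engineering ≈ 160, Support ≈ 100, Sales ≈ 60.

Support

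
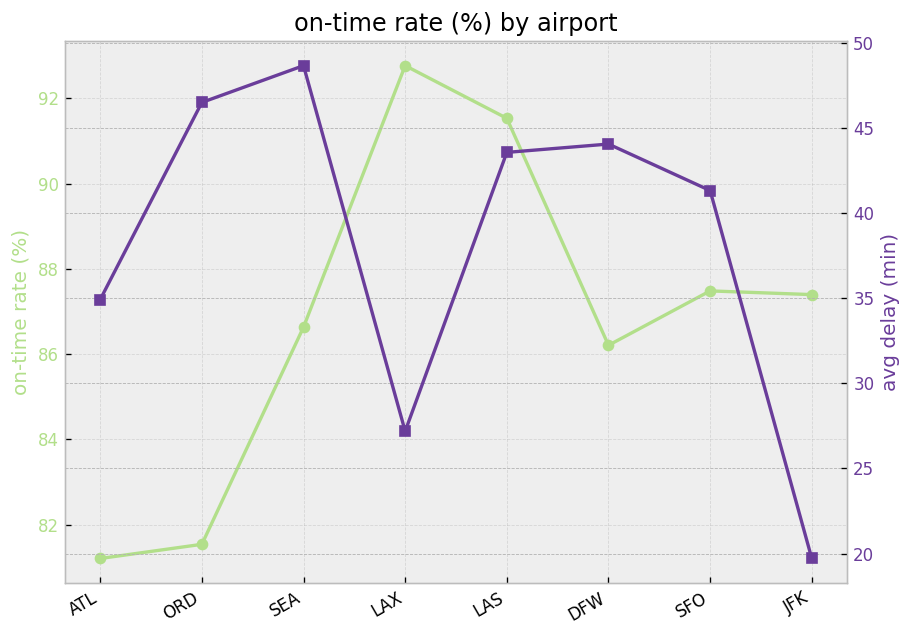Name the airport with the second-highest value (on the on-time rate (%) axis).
LAS

Top 3 (on the on-time rate (%) axis): LAX ≈ 93, LAS ≈ 92, SFO ≈ 87.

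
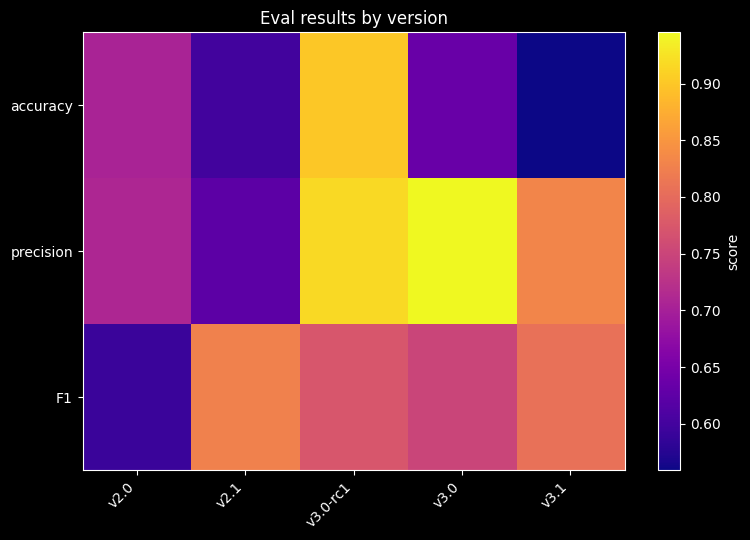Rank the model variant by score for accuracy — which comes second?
Top 3 for accuracy: v3.0-rc1 ≈ 0.90, v2.0 ≈ 0.70, v3.0 ≈ 0.65.

v2.0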